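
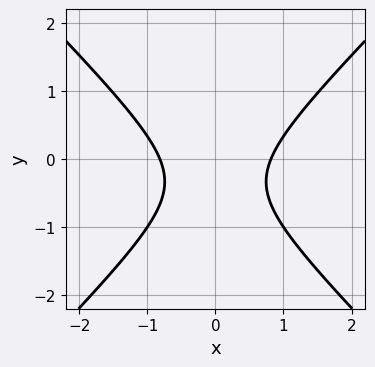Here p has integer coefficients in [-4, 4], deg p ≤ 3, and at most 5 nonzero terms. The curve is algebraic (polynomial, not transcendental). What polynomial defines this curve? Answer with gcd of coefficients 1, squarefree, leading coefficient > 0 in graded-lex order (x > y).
The degree is 2 — a generic line meets the curve in up to 2 points.
Symmetries: the x ↦ −x reflection is a symmetry, so x appears only in even powers.
Observable constraints: no y-intercept at any integer in the box.
Assembling these constraints gives the stated polynomial.

3*x^2 - 3*y^2 - 2*y - 2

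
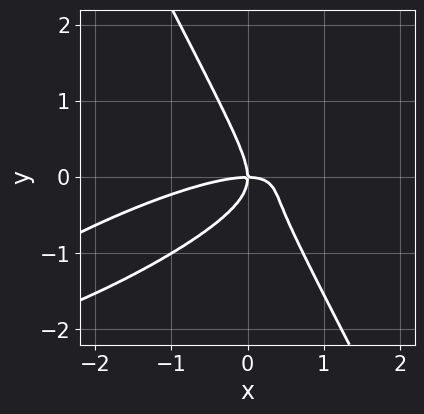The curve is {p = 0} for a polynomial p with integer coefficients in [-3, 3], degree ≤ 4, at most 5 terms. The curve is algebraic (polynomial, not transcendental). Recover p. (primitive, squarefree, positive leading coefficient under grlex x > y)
(a) The degree is 3 — a generic line meets the curve in up to 3 points.
(b) Reading off the gridlines: one y-axis crossing is at y = 0; one x-axis crossing is at x = 0.
(c) The integer polynomial consistent with all of this is the stated p.

x^3 - 3*x^2*y + 2*x*y^2 + 2*y^3 + 2*x*y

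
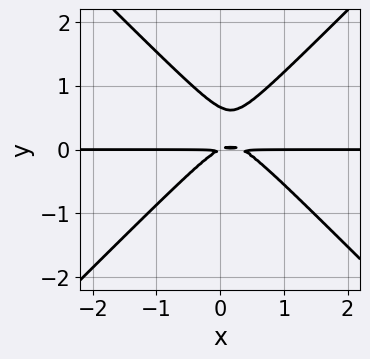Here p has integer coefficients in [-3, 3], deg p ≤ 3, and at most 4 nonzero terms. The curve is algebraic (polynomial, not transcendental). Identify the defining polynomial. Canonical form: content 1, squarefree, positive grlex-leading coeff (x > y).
First, the degree is 3 — a generic line meets the curve in up to 3 points.
Next, checking where it meets the axes: the visible x-axis segment lies entirely on the curve.
Finally, fitting integer coefficients to these (and the overall shape) gives p.

3*x^2*y - 3*y^3 - x*y + 2*y^2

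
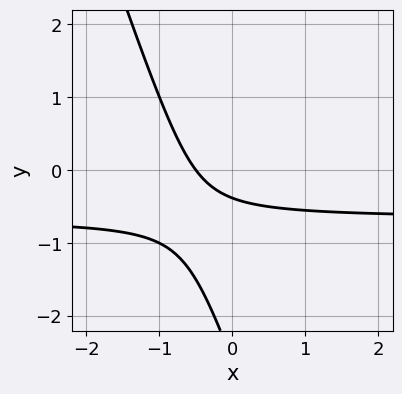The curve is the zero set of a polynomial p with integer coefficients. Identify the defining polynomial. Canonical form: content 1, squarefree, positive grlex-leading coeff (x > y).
The degree is 2 — a generic line meets the curve in up to 2 points.
Matching integer coefficients to the picture gives p.

3*x*y + y^2 + 2*x + 3*y + 1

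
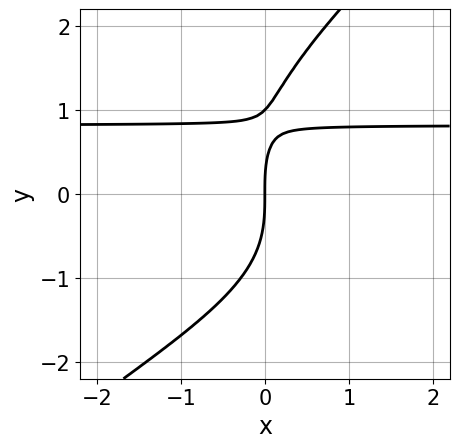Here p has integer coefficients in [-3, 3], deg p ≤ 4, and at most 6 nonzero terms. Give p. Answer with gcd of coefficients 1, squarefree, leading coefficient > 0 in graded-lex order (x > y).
x*y^3 - y^4 + y^3 + 3*x*y - 3*x

First, degree: the shape is more complex than any degree-3 curve, so deg p = 4.
Then, checking where it meets the axes: it meets the x-axis at x = 0 (among the integer gridlines); among the integer gridlines, it crosses the y-axis at y ∈ {0, 1}.
Finally, the integer polynomial consistent with all of this is the stated p.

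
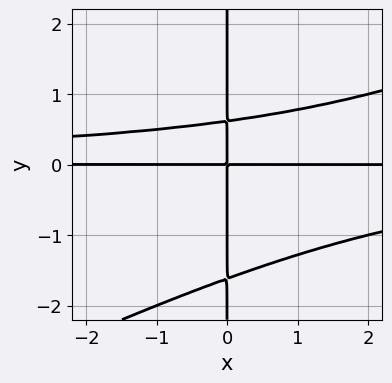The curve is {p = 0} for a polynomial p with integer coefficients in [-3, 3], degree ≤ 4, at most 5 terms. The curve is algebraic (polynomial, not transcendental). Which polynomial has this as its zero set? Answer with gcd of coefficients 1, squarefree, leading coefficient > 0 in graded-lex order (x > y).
deg p = 4. The shape is more complex than any degree-3 curve.
Against the integer gridlines: the visible y-axis segment lies entirely on the curve; every point of the x-axis in the box is on the curve.
These observations pin down the coefficients.

x^2*y^2 - 2*x*y^3 - 2*x*y^2 + 2*x*y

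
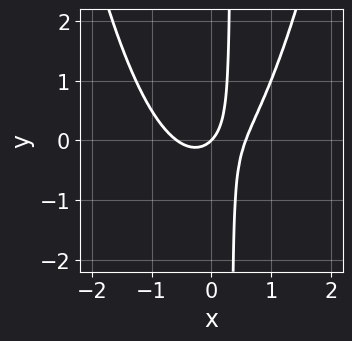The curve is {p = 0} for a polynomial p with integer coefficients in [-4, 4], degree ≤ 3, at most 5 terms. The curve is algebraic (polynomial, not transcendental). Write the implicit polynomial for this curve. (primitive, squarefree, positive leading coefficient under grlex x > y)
deg p = 3.
Reading off the gridlines: it meets the y-axis at y = 0 (among the integer gridlines); one x-axis crossing is at x = 0.
These observations pin down the coefficients.

3*x^3 - 3*x*y - x + y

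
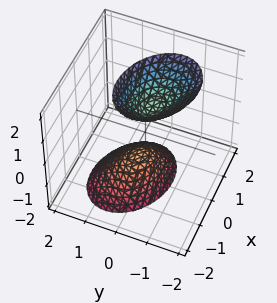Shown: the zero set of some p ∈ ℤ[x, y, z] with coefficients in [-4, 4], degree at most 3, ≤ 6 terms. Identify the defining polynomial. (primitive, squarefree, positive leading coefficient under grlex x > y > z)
2*x^2 + x*y + 3*y^2 + y*z - z^2 + 1

(a) I count 2 distinct pieces. They look like related sheets of one shape, so recover p as a whole.
(b) deg p = 2. The shape is more complex than any degree-1 surface.
(c) From the axis intercepts and sections: it misses every integer gridline on the y-axis; the surface avoids every integer x-axis point in the box; the z-axis gridline crossings are at z ∈ {-1, 1}.
(d) Putting this together gives p.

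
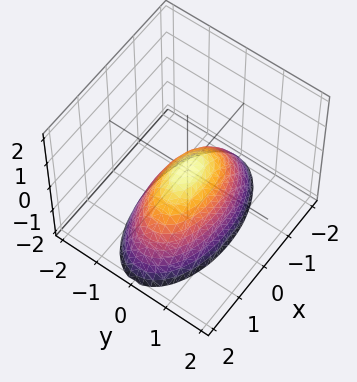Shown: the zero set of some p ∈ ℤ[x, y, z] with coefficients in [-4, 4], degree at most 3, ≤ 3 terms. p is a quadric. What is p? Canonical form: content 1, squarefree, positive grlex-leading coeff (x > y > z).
(a) The degree is 2 — a paraboloid; a quadric.
(b) Symmetries: mirror symmetry x ↦ −x ⇒ only even powers of x; the y ↦ −y reflection is a symmetry, so y appears only in even powers.
(c) From the axis intercepts and sections: one y-axis crossing is at y = 0; it meets the z-axis at z = 0 (among the integer gridlines).
(d) These observations pin down the coefficients.

x^2 + 3*y^2 + 2*z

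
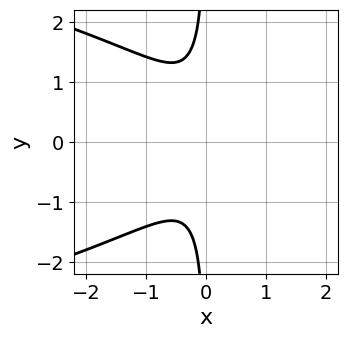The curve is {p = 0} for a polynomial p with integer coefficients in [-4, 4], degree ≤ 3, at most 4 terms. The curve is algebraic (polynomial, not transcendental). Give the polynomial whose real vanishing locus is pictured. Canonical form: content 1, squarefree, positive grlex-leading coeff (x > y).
2*x*y^2 + 3*x^2 + 1

deg p = 3. No degree-2 curve has this shape.
Symmetries: mirror symmetry y ↦ −y ⇒ only even powers of y.
Checking where it meets the axes: it misses every integer gridline on the x-axis; no y-intercept at any integer in the box.
Solving for integer coefficients yields p as stated.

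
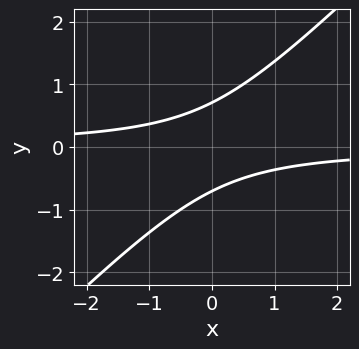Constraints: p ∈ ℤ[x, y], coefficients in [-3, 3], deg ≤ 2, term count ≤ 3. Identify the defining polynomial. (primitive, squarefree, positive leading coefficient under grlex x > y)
First, degree: the shape is more complex than any degree-1 curve, so deg p = 2.
Next, reading off the gridlines: no x-intercept at any integer in the box.
Finally, assembling these constraints gives the stated polynomial.

2*x*y - 2*y^2 + 1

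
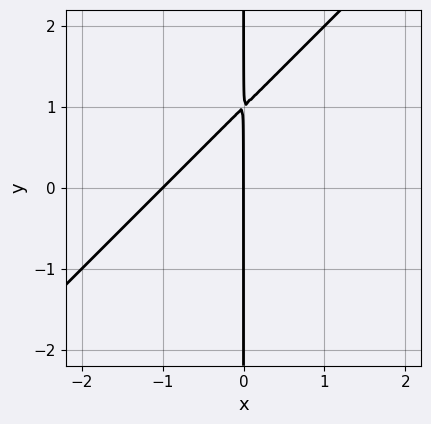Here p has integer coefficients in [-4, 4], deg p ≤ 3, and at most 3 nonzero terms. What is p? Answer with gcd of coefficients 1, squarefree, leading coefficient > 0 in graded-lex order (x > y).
x^2 - x*y + x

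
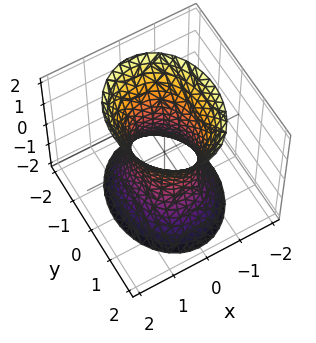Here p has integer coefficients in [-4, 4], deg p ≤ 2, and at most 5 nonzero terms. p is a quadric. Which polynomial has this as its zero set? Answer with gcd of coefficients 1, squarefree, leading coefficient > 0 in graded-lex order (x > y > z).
3*x^2 + 2*y^2 - z^2 - 2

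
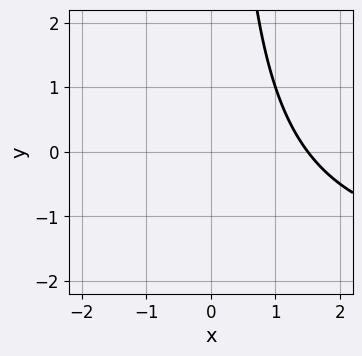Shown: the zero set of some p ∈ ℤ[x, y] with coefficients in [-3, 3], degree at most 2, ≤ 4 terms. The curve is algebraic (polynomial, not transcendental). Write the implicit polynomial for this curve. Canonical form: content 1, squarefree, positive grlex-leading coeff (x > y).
x*y + 2*x - 3

(a) The degree is 2 — the shape is more complex than any degree-1 curve.
(b) From the axis intercepts and sections: no y-intercept at any integer in the box.
(c) Assembling these constraints gives the stated polynomial.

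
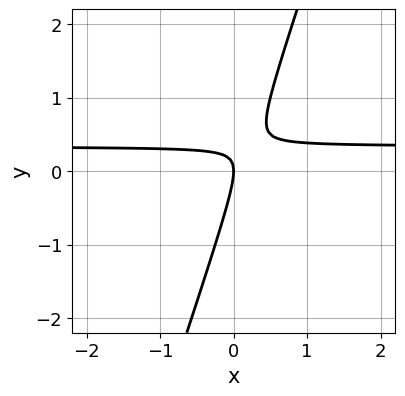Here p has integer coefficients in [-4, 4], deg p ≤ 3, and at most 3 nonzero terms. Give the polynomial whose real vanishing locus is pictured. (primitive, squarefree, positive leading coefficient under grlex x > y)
3*x*y - y^2 - x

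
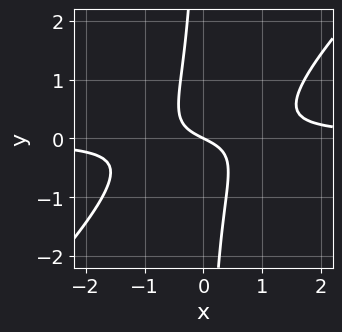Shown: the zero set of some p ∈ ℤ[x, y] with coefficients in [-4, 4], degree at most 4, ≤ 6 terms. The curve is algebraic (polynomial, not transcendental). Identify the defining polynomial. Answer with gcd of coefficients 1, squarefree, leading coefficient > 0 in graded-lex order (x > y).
3*x^2*y - 3*x*y^2 - x - 2*y

1. Degree: a generic line meets the curve in up to 3 points, so deg p = 3.
2. From the axis intercepts and sections: it meets the x-axis at x = 0 (among the integer gridlines); it meets the y-axis at y = 0 (among the integer gridlines).
3. Assembling these constraints gives the stated polynomial.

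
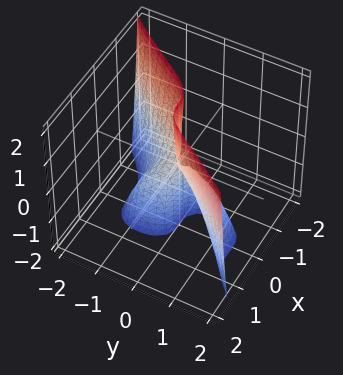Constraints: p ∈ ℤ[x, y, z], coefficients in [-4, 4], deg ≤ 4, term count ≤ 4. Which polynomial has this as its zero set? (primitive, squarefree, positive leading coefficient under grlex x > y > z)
3*x^3 - x^2*y - y^3 - y*z

(a) Degree: no degree-2 surface has this shape, so deg p = 3.
(b) Checking where it meets the axes: one x-axis crossing is at x = 0; every point of the z-axis in the box is on the surface.
(c) Matching integer coefficients to the picture gives p.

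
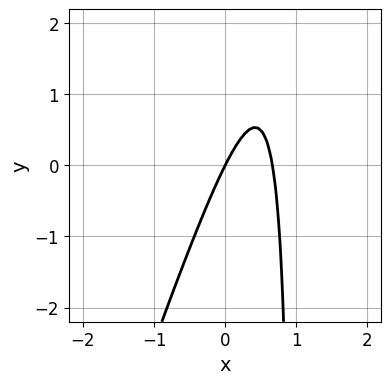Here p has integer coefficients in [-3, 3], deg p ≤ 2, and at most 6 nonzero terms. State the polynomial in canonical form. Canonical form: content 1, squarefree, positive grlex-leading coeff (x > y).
3*x^2 - x*y - 2*x + y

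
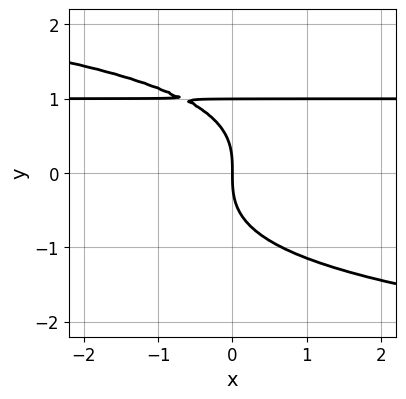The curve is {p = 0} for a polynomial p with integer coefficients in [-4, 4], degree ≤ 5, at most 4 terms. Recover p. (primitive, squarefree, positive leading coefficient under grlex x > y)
deg p = 4. The shape is more complex than any degree-3 curve.
Reading off the gridlines: among the integer gridlines, it crosses the y-axis at y ∈ {0, 1}; it meets the x-axis at x = 0 (among the integer gridlines).
Fitting integer coefficients to these (and the overall shape) gives p.

2*y^4 - 2*y^3 + 3*x*y - 3*x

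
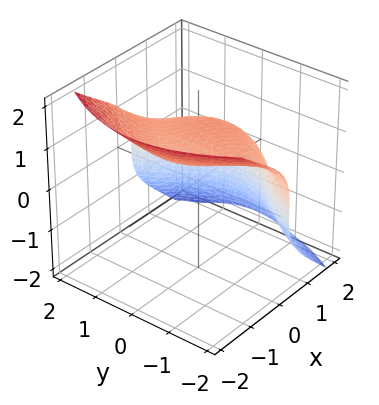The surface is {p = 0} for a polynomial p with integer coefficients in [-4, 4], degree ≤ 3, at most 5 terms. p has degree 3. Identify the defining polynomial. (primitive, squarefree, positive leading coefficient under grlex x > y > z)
x^3 + x*y^2 + z^3 - x - 1

Degree: a generic line meets the surface in up to 3 points, so deg p = 3.
Against the integer gridlines: it meets the z-axis at z = 1 (among the integer gridlines); no y-intercept at any integer in the box.
Putting this together gives p.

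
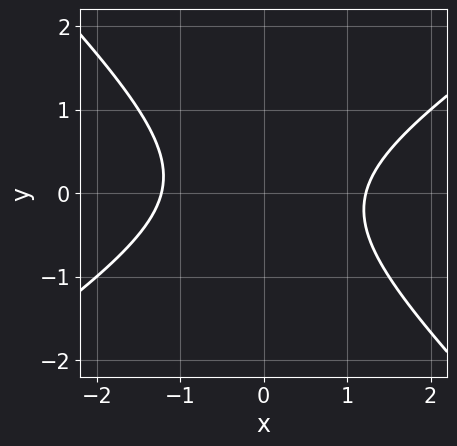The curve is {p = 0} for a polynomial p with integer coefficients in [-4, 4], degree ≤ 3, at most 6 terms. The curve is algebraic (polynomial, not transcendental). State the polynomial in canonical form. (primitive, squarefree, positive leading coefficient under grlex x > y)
2*x^2 - x*y - 3*y^2 - 3

deg p = 2. The shape is more complex than any degree-1 curve.
From the visible intercepts: it misses every integer gridline on the y-axis.
Assembling these constraints gives the stated polynomial.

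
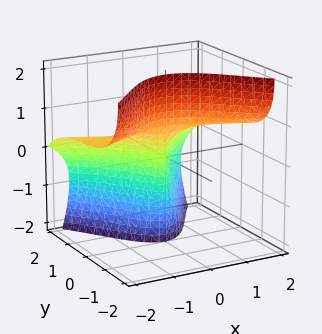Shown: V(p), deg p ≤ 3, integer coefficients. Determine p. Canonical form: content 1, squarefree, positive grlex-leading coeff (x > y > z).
deg p = 3. A generic line meets the surface in up to 3 points.
From the visible intercepts: every point of the z-axis in the box is on the surface; one y-axis crossing is at y = 0.
The integer polynomial consistent with all of this is the stated p.

3*x^2*z + y^3 + 2*y*z^2 - 2*x^2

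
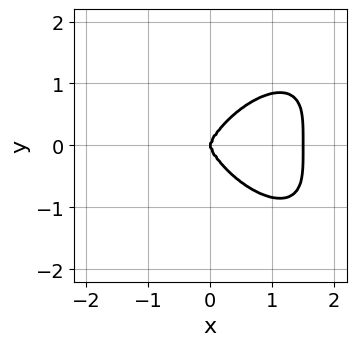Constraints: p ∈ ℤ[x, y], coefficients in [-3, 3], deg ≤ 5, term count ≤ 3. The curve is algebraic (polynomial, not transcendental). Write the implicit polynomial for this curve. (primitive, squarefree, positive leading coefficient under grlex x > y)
2*x^4 + 2*y^4 - 3*x^3

First, deg p = 4.
Next, symmetries: the y ↦ −y reflection is a symmetry, so y appears only in even powers.
Next, observable constraints: it crosses the y-axis at the gridline y = 0; it crosses the x-axis at the gridline x = 0.
Finally, matching integer coefficients to the picture gives p.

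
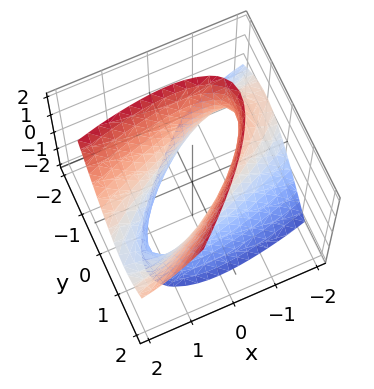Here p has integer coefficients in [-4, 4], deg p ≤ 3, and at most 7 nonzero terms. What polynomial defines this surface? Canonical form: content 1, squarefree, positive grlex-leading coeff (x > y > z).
x^2 - 3*x*y - 2*x*z + 3*y^2 - z^2 - 2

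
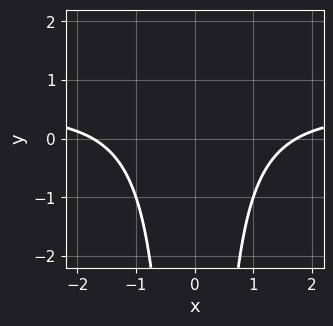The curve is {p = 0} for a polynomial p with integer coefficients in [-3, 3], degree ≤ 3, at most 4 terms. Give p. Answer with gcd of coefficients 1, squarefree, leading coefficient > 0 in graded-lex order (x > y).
2*x^2*y - x^2 + 3

The degree is 3 — the shape is more complex than any degree-2 curve.
Symmetries: mirror symmetry x ↦ −x ⇒ only even powers of x.
From the visible intercepts: no y-intercept at any integer in the box.
Together with the visible shape, these determine p as stated.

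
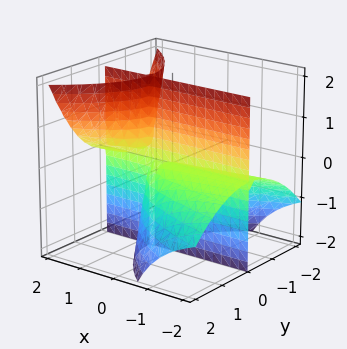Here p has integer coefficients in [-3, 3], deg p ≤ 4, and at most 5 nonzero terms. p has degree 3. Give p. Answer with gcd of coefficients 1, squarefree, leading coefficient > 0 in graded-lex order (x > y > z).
3*x*y*z - 2*y^3 - 2*y*z

1. I count 3 distinct pieces.
2. The degree is 3 — the shape is more complex than any degree-2 surface.
3. From the visible intercepts: it meets the y-axis at y = 0 (among the integer gridlines); the visible x-axis segment lies entirely on the surface; every point of the z-axis in the box is on the surface.
4. Putting this together gives p.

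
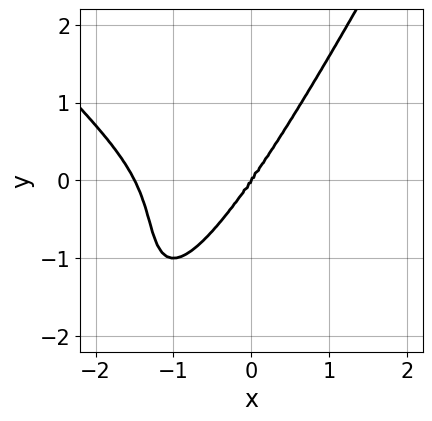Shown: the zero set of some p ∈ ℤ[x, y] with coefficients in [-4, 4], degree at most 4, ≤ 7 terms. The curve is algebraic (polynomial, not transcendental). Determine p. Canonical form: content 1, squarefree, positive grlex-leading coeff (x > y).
1. Degree: the shape is more complex than any degree-3 curve, so deg p = 4.
2. Against the integer gridlines: it crosses the x-axis at the gridline x = 0; it crosses the y-axis at the gridline y = 0.
3. The integer polynomial consistent with all of this is the stated p.

2*x^4 + x^3*y - x^2*y^2 + 3*x^3 - y^3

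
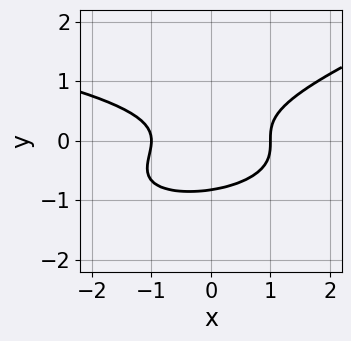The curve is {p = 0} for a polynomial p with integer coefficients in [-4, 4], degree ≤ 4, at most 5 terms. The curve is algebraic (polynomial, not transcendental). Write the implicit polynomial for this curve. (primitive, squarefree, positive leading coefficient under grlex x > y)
First, deg p = 3.
Next, checking where it meets the axes: the x-axis gridline crossings are at x ∈ {-1, 1}.
Finally, fitting integer coefficients to these (and the overall shape) gives p.

x*y^2 - 3*y^3 + x^2 - y^2 - 1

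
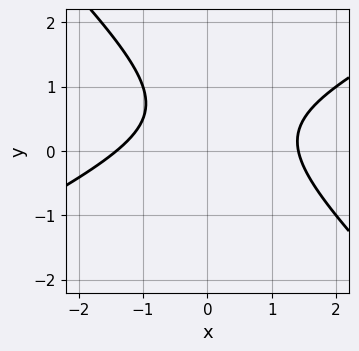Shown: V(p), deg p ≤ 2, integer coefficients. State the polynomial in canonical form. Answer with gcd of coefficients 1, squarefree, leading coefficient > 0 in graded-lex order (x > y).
x^2 - x*y - 2*y^2 + 2*y - 2

(a) The degree is 2 — no degree-1 curve has this shape.
(b) From the axis intercepts and sections: it misses every integer gridline on the y-axis.
(c) Matching integer coefficients to the picture gives p.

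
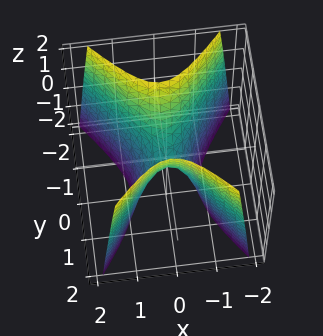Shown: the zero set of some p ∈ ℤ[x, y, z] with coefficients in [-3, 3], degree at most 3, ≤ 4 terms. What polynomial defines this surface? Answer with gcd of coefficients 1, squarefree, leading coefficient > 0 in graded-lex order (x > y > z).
First, degree: a saddle surface; a quadric, so deg p = 2.
Then, symmetries: mirror symmetry y ↦ −y ⇒ only even powers of y; the x ↦ −x reflection is a symmetry, so x appears only in even powers.
Next, reading off the gridlines: it meets the x-axis at x = 0 (among the integer gridlines); one y-axis crossing is at y = 0; it crosses the z-axis at the gridline z = 0.
Finally, these observations pin down the coefficients.

3*x^2 - 2*y^2 + z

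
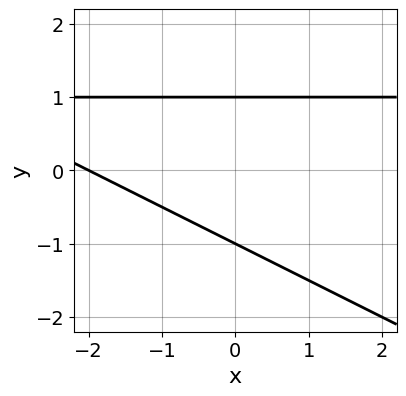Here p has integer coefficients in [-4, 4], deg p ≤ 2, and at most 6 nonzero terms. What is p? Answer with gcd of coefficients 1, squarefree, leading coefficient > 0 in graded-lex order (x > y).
x*y + 2*y^2 - x - 2

First, the degree is 2 — a generic line meets the curve in up to 2 points.
Then, observable constraints: it crosses the x-axis at the gridline x = -2; among the integer gridlines, it crosses the y-axis at y ∈ {-1, 1}.
Finally, together with the visible shape, these determine p as stated.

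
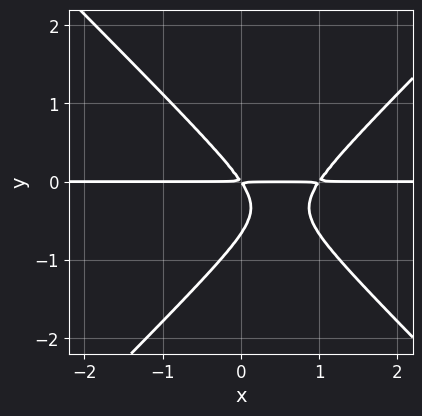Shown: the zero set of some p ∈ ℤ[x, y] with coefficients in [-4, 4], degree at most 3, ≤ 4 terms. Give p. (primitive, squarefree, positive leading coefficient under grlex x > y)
3*x^2*y - 3*y^3 - 3*x*y - 2*y^2

(a) The degree is 3 — a generic line meets the curve in up to 3 points.
(b) From the visible intercepts: every point of the x-axis in the box is on the curve.
(c) Together with the visible shape, these determine p as stated.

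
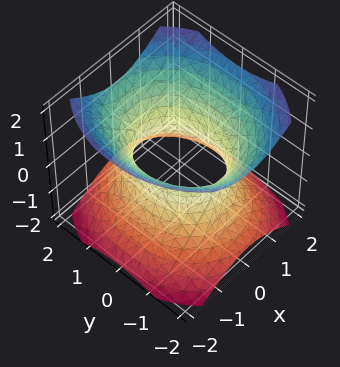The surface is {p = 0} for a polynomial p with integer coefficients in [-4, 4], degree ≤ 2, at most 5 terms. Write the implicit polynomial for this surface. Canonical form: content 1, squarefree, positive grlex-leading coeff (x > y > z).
3*x^2 + 2*y^2 - 3*z^2 - 3

(a) Degree: an hourglass — one-sheet hyperboloid; a quadric, so deg p = 2.
(b) Symmetries: mirror symmetry x ↦ −x ⇒ only even powers of x; the z ↦ −z reflection is a symmetry, so z appears only in even powers; the y ↦ −y reflection is a symmetry, so y appears only in even powers.
(c) Checking where it meets the axes: among the integer gridlines, it crosses the x-axis at x ∈ {-1, 1}; the surface avoids every integer z-axis point in the box.
(d) Matching integer coefficients to the picture gives p.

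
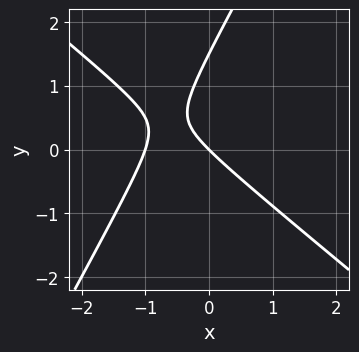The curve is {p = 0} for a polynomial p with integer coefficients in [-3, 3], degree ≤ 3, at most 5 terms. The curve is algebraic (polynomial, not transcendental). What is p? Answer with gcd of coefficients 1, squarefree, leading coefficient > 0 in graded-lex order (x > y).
First, degree: the shape is more complex than any degree-1 curve, so deg p = 2.
Next, against the integer gridlines: the x-axis gridline crossings are at x ∈ {-1, 0}; it meets the y-axis at y = 0 (among the integer gridlines).
Finally, assembling these constraints gives the stated polynomial.

3*x^2 + 2*x*y - 2*y^2 + 3*x + 3*y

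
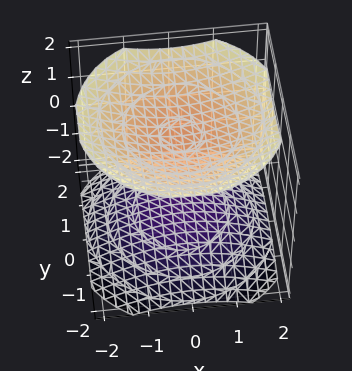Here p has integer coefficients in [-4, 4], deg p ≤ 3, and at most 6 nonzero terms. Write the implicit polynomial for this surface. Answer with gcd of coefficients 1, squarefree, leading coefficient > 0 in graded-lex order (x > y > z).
x^2 + y^2 - 2*z^2 + 3

(a) I count 2 distinct pieces. They look like related sheets of one shape, so recover p as a whole.
(b) deg p = 2. Two sheets facing apart; a quadric.
(c) Symmetry: the surface is invariant under rotation about z: p = q(x² + y², z); mirror symmetry z ↦ −z ⇒ only even powers of z.
(d) Against the integer gridlines: the surface avoids every integer y-axis point in the box; no x-intercept at any integer in the box.
(e) Together with the visible shape, these determine p as stated.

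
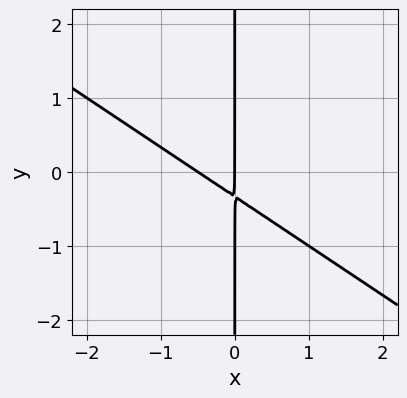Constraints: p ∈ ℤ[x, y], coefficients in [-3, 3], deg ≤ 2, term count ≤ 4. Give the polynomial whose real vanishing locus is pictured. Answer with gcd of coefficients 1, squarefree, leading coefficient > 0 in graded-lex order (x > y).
2*x^2 + 3*x*y + x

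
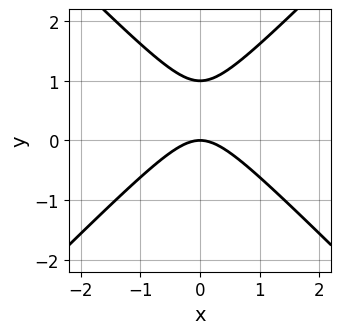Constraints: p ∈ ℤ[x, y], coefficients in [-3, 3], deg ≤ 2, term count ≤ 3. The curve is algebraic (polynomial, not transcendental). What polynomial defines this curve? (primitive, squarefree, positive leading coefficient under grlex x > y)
x^2 - y^2 + y

Degree: a generic line meets the curve in up to 2 points, so deg p = 2.
Symmetries: the x ↦ −x reflection is a symmetry, so x appears only in even powers.
From the axis intercepts and sections: among the integer gridlines, it crosses the y-axis at y ∈ {0, 1}; one x-axis crossing is at x = 0.
These observations pin down the coefficients.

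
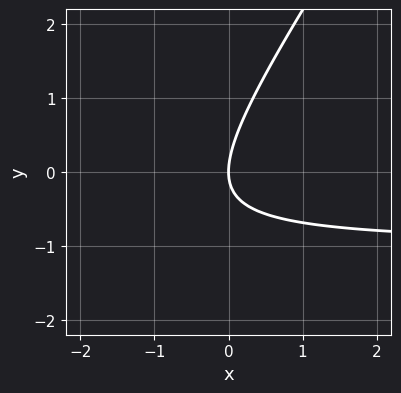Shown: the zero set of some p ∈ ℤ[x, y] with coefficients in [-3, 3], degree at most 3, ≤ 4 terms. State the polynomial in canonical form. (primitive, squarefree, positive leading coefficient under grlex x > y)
3*x*y - 2*y^2 + 3*x

First, deg p = 2.
Then, against the integer gridlines: it crosses the y-axis at the gridline y = 0; one x-axis crossing is at x = 0.
Finally, these observations pin down the coefficients.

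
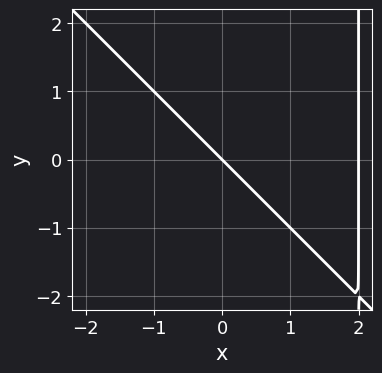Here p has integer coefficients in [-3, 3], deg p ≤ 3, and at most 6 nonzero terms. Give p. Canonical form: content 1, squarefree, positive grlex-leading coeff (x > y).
x^2 + x*y - 2*x - 2*y

(a) Degree: a generic line meets the curve in up to 2 points, so deg p = 2.
(b) From the axis intercepts and sections: the x-axis gridline crossings are at x ∈ {0, 2}; one y-axis crossing is at y = 0.
(c) Together with the visible shape, these determine p as stated.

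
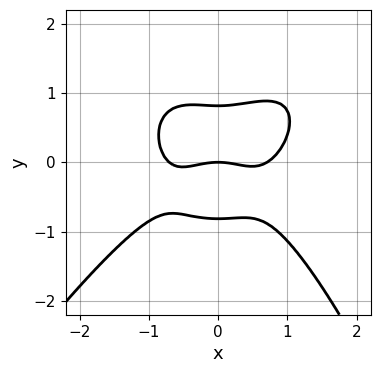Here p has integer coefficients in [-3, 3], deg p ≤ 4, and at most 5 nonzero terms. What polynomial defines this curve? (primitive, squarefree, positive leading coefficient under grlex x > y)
2*x^4 - x^3*y + 3*y^3 - x^2 - 2*y

First, the degree is 4 — no degree-3 curve has this shape.
Then, checking where it meets the axes: it crosses the y-axis at the gridline y = 0; it crosses the x-axis at the gridline x = 0.
Finally, these observations pin down the coefficients.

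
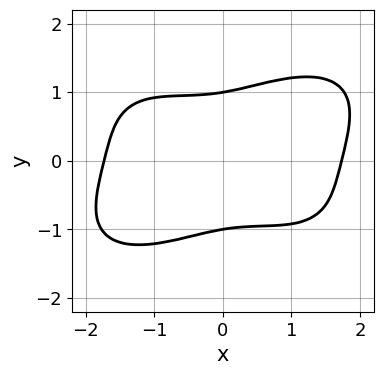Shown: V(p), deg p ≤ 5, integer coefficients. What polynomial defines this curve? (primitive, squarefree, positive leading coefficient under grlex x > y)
The degree is 4 — a generic line meets the curve in up to 4 points.
Observable constraints: the y-axis gridline crossings are at y ∈ {-1, 1}.
Fitting integer coefficients to these (and the overall shape) gives p.

x^4 + 3*y^4 - 2*x^2 - 2*x*y - 3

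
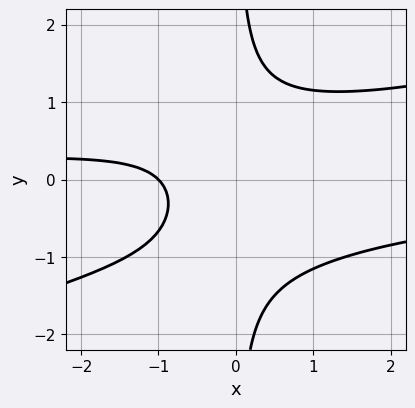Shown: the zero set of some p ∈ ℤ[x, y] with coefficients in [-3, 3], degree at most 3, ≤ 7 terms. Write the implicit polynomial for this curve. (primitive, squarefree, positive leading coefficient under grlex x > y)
x^2*y - 3*x*y^2 - x*y + 2*x + 2

1. Degree: a generic line meets the curve in up to 3 points, so deg p = 3.
2. Checking where it meets the axes: it misses every integer gridline on the y-axis; one x-axis crossing is at x = -1.
3. Assembling these constraints gives the stated polynomial.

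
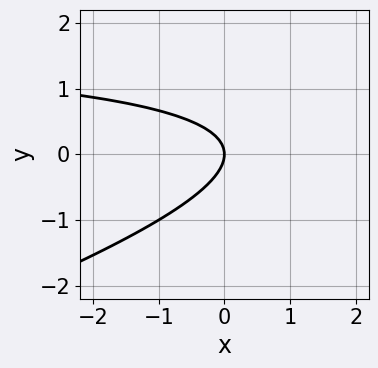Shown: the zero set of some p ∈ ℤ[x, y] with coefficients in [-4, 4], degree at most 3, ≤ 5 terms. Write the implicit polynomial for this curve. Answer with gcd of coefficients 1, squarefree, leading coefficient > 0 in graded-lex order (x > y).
x*y - 3*y^2 - 2*x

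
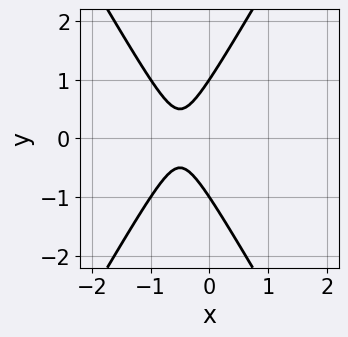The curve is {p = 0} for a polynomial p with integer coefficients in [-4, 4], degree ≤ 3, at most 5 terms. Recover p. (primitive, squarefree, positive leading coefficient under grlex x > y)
3*x^2 - y^2 + 3*x + 1

First, degree: no degree-1 curve has this shape, so deg p = 2.
Then, symmetries: the y ↦ −y reflection is a symmetry, so y appears only in even powers.
Next, against the integer gridlines: among the integer gridlines, it crosses the y-axis at y ∈ {-1, 1}; it misses every integer gridline on the x-axis.
Finally, the integer polynomial consistent with all of this is the stated p.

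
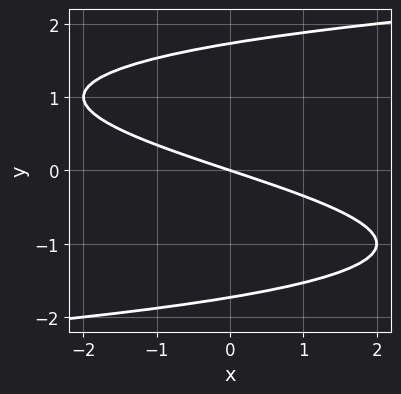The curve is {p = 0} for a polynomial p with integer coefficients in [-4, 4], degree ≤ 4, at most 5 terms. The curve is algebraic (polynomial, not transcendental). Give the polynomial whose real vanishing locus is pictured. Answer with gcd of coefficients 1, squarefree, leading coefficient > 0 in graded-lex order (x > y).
1. Degree: no degree-2 curve has this shape, so deg p = 3.
2. Checking where it meets the axes: it meets the y-axis at y = 0 (among the integer gridlines); one x-axis crossing is at x = 0.
3. Fitting integer coefficients to these (and the overall shape) gives p.

y^3 - x - 3*y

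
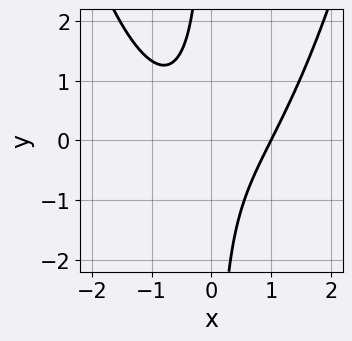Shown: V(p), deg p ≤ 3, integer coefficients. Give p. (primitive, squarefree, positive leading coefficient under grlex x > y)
Degree: a generic line meets the curve in up to 3 points, so deg p = 3.
Observable constraints: no y-intercept at any integer in the box; it meets the x-axis at x = 1 (among the integer gridlines).
Fitting integer coefficients to these (and the overall shape) gives p.

2*x^3 - 3*x*y - 2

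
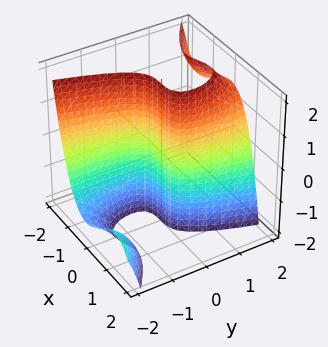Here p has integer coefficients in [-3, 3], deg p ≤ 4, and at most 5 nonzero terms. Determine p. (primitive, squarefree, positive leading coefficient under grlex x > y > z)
2*x^3 + 2*x^2*y + y^2*z - 3*y

(a) deg p = 3. A generic line meets the surface in up to 3 points.
(b) Reading off the gridlines: it meets the y-axis at y = 0 (among the integer gridlines); the visible z-axis segment lies entirely on the surface.
(c) Matching integer coefficients to the picture gives p.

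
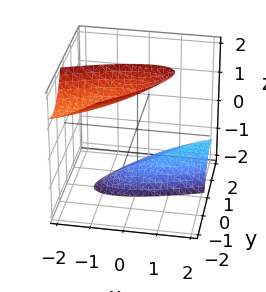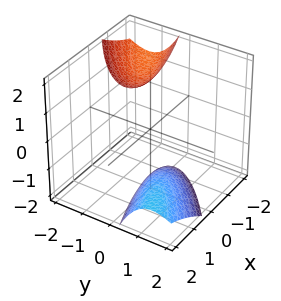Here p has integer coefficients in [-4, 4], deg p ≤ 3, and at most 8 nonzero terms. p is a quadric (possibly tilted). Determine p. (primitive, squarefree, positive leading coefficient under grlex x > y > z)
x^2 - 3*x*y + 3*y^2 + 2*y*z - z^2 + 3

First, the picture has 2 separate pieces. They look like related sheets of one shape, so recover p as a whole.
Then, the degree is 2 — the shape is more complex than any degree-1 surface.
Next, checking where it meets the axes: no x-intercept at any integer in the box; it misses every integer gridline on the y-axis.
Finally, these observations pin down the coefficients.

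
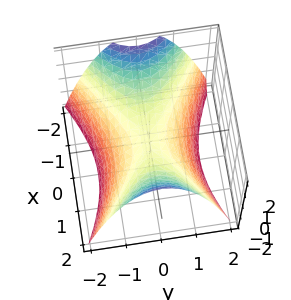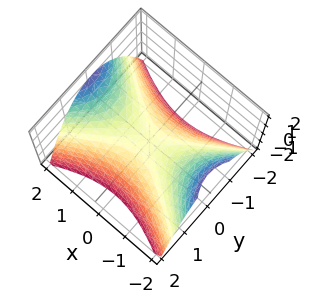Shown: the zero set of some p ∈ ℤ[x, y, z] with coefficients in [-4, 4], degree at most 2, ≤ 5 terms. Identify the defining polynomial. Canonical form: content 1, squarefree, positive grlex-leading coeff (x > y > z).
x^2 - 2*y^2 - 2*z

deg p = 2. A saddle surface; a quadric.
Symmetries: it's symmetric under x → −x, forcing even powers of x; it's symmetric under y → −y, forcing even powers of y.
From the axis intercepts and sections: it meets the z-axis at z = 0 (among the integer gridlines); one x-axis crossing is at x = 0.
These observations pin down the coefficients.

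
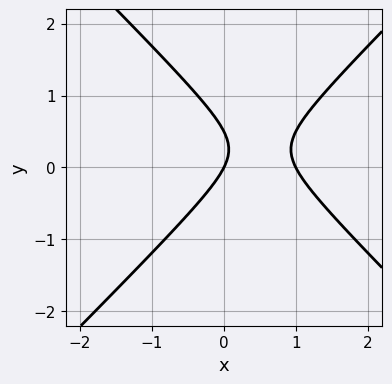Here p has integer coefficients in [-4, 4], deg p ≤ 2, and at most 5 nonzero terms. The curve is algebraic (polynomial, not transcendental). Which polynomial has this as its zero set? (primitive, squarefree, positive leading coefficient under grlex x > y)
First, deg p = 2.
Next, from the axis intercepts and sections: the x-axis gridline crossings are at x ∈ {0, 1}; it meets the y-axis at y = 0 (among the integer gridlines).
Finally, solving for integer coefficients yields p as stated.

2*x^2 - 2*y^2 - 2*x + y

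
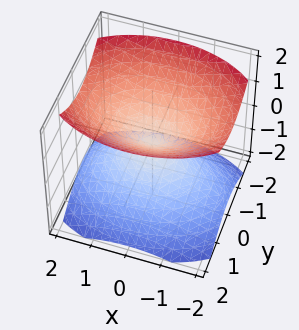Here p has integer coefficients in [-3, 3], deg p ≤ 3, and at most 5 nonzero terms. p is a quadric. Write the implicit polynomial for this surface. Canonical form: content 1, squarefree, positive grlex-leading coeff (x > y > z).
x^2 + 2*y^2 - 2*z^2

1. I count 2 distinct pieces.
2. The degree is 2 — a double cone through the origin; a quadric.
3. Symmetries: it's symmetric under x → −x, forcing even powers of x; the z ↦ −z reflection is a symmetry, so z appears only in even powers; it's symmetric under y → −y, forcing even powers of y.
4. Reading off the gridlines: it crosses the x-axis at the gridline x = 0; one y-axis crossing is at y = 0.
5. Assembling these constraints gives the stated polynomial.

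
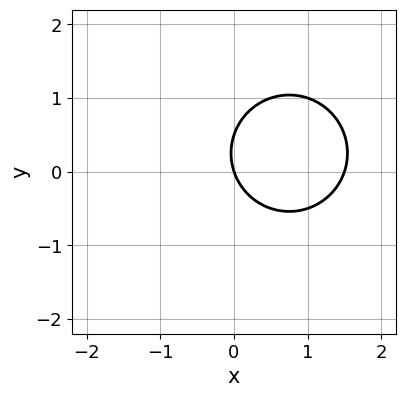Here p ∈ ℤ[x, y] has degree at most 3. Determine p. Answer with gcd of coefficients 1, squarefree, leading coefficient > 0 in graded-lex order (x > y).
2*x^2 + 2*y^2 - 3*x - y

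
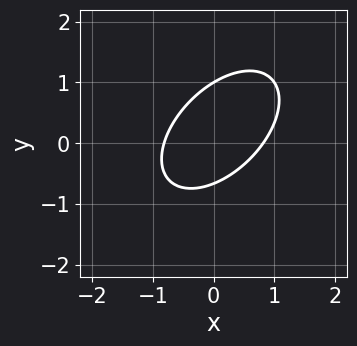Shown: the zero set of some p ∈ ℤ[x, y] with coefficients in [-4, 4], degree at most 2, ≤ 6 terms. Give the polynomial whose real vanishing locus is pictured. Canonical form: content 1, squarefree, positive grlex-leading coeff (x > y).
3*x^2 - 3*x*y + 3*y^2 - y - 2

First, deg p = 2. No degree-1 curve has this shape.
Next, observable constraints: it crosses the y-axis at the gridline y = 1.
Finally, putting this together gives p.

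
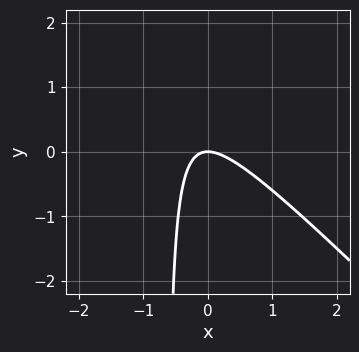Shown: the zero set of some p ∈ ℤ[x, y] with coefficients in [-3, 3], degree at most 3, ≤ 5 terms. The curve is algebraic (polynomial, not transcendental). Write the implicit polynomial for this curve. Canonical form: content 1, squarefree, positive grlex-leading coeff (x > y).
1. Degree: the shape is more complex than any degree-1 curve, so deg p = 2.
2. From the axis intercepts and sections: one y-axis crossing is at y = 0; it crosses the x-axis at the gridline x = 0.
3. Assembling these constraints gives the stated polynomial.

3*x^2 + 3*x*y + 2*y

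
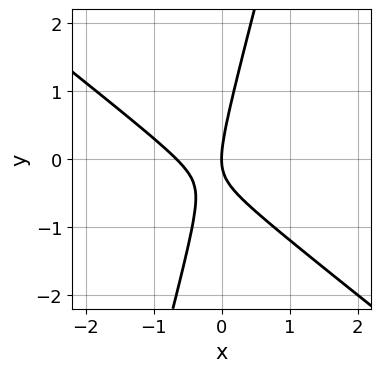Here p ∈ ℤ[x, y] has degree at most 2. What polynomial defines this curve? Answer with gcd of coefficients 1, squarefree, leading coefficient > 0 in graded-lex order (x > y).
3*x^2 + 3*x*y - y^2 + 2*x

deg p = 2. No degree-1 curve has this shape.
From the visible intercepts: one y-axis crossing is at y = 0; it crosses the x-axis at the gridline x = 0.
Fitting integer coefficients to these (and the overall shape) gives p.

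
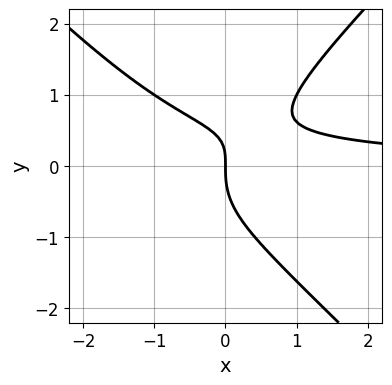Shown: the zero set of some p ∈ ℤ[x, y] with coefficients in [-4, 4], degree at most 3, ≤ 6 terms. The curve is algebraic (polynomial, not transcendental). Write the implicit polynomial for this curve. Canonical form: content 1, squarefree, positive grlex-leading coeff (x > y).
First, degree: no degree-2 curve has this shape, so deg p = 3.
Then, against the integer gridlines: one y-axis crossing is at y = 0; one x-axis crossing is at x = 0.
Finally, fitting integer coefficients to these (and the overall shape) gives p.

x^2*y - y^3 + x*y - x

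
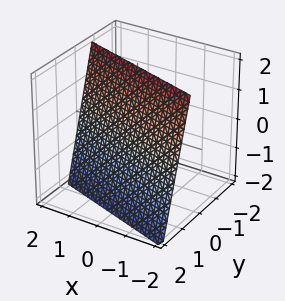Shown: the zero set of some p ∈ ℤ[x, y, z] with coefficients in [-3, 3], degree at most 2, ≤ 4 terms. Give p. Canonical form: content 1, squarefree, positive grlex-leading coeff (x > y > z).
x + 3*y + z - 2

1. Degree: every cross-section is a straight line — this is a plane, so deg p = 1.
2. Reading off the gridlines: one x-axis crossing is at x = 2; it meets the z-axis at z = 2 (among the integer gridlines).
3. Putting this together gives p.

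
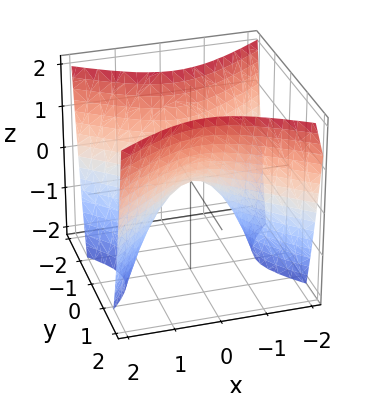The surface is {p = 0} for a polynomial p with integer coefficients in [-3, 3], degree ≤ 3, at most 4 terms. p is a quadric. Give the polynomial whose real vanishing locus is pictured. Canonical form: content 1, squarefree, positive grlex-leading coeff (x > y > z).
2*x^2 - 3*y^2 + 2*z

1. deg p = 2.
2. Symmetries: mirror symmetry y ↦ −y ⇒ only even powers of y; it's symmetric under x → −x, forcing even powers of x.
3. From the visible intercepts: it meets the y-axis at y = 0 (among the integer gridlines); one x-axis crossing is at x = 0; it crosses the z-axis at the gridline z = 0.
4. The integer polynomial consistent with all of this is the stated p.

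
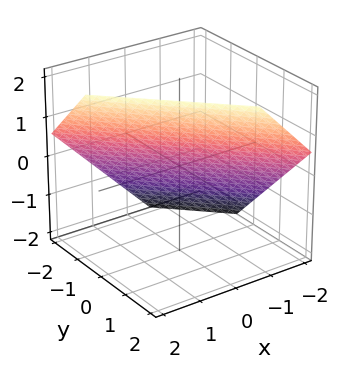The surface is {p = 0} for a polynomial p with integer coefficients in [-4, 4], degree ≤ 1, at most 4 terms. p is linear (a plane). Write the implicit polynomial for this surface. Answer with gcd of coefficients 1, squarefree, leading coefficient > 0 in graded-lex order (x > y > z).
3*x + 3*y - 3*z + 2

1. The degree is 1 — the surface is flat (a plane).
2. Solving for integer coefficients yields p as stated.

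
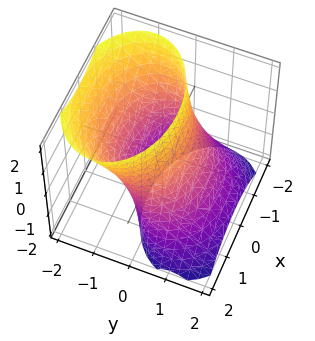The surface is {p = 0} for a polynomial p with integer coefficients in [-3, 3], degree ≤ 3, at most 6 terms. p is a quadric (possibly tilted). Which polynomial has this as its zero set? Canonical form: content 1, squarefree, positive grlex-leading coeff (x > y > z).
Degree: a generic line meets the surface in up to 2 points, so deg p = 2.
Checking where it meets the axes: the y-axis gridline crossings are at y ∈ {-1, 1}; the surface avoids every integer z-axis point in the box.
Solving for integer coefficients yields p as stated.

x^2 + 2*y^2 + 2*y*z - 2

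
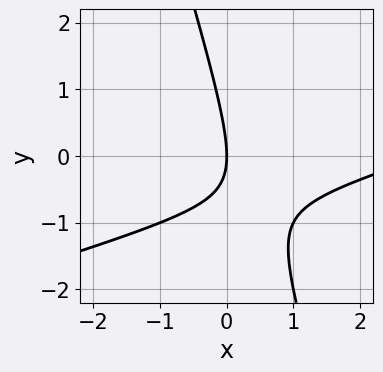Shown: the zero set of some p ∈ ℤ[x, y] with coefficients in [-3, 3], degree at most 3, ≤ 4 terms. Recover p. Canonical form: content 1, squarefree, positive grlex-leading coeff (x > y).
Degree: a generic line meets the curve in up to 2 points, so deg p = 2.
From the visible intercepts: it meets the y-axis at y = 0 (among the integer gridlines); it meets the x-axis at x = 0 (among the integer gridlines).
Solving for integer coefficients yields p as stated.

x^2 - 3*x*y - y^2 - 3*x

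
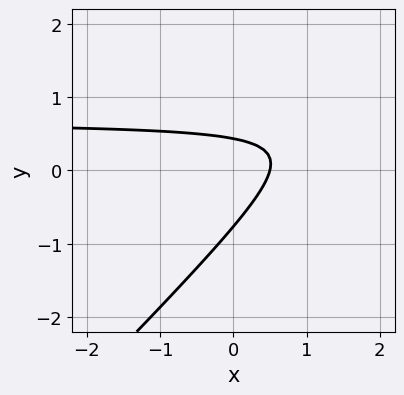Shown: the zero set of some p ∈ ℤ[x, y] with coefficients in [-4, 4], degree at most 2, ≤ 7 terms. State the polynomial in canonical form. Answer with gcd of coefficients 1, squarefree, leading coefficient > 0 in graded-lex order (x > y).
1. deg p = 2. No degree-1 curve has this shape.
2. Matching integer coefficients to the picture gives p.

3*x*y - 3*y^2 - 2*x - y + 1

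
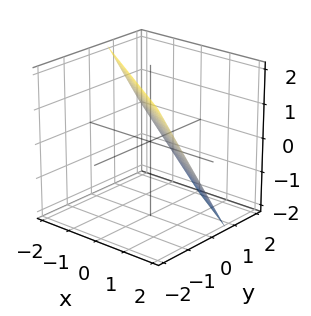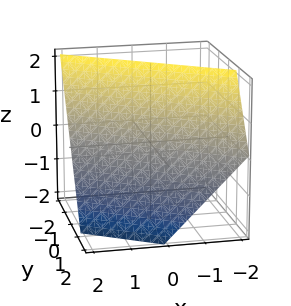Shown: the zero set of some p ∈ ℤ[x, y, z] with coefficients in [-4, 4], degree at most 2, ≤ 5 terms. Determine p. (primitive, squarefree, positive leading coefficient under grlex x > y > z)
First, degree: the surface is flat (a plane), so deg p = 1.
Next, checking where it meets the axes: it meets the x-axis at x = 1 (among the integer gridlines); one z-axis crossing is at z = 1.
Finally, matching integer coefficients to the picture gives p.

2*x + 3*y + 2*z - 2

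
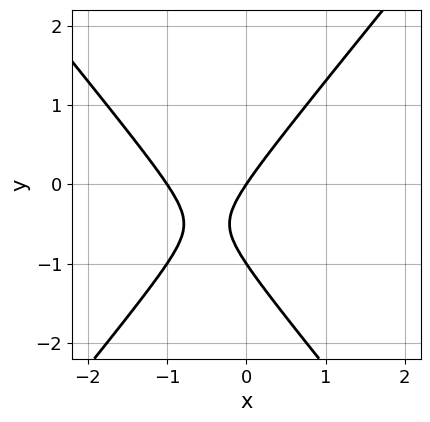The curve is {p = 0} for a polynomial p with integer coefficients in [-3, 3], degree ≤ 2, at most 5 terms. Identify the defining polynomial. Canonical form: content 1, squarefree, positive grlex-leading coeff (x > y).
3*x^2 - 2*y^2 + 3*x - 2*y

1. deg p = 2. The shape is more complex than any degree-1 curve.
2. Against the integer gridlines: the y-axis gridline crossings are at y ∈ {-1, 0}; among the integer gridlines, it crosses the x-axis at x ∈ {-1, 0}.
3. Matching integer coefficients to the picture gives p.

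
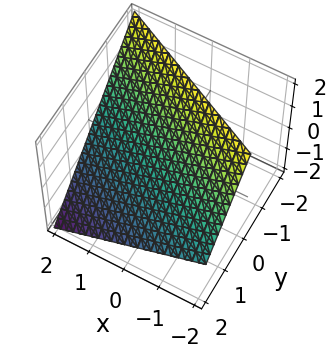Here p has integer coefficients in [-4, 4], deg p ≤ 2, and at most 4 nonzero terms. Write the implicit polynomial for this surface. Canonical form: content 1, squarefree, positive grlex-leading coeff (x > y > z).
x + 2*y + 2*z - 2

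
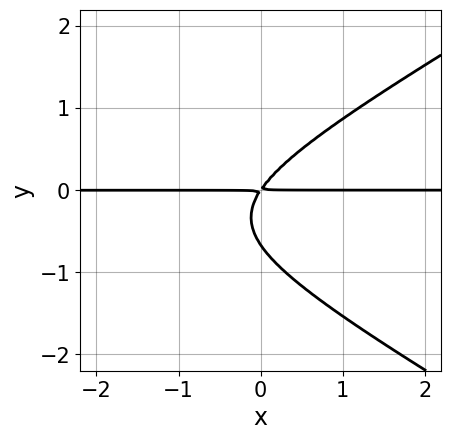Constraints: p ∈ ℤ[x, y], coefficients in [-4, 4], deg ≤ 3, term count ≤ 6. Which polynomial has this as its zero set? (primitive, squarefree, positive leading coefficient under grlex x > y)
x^2*y - 3*y^3 + 3*x*y - 2*y^2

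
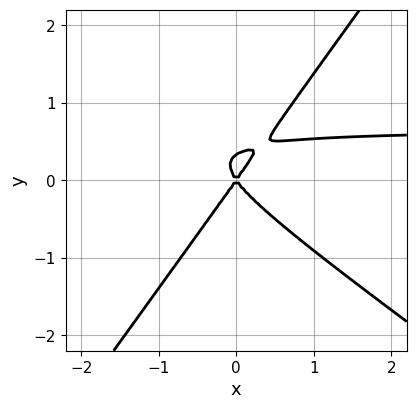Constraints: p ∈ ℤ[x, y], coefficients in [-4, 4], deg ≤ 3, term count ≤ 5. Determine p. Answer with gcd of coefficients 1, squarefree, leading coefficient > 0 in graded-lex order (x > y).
3*x^2*y + 2*x*y^2 - 3*y^3 - 2*x^2 + y^2

(a) Degree: the shape is more complex than any degree-2 curve, so deg p = 3.
(b) From the visible intercepts: it crosses the x-axis at the gridline x = 0; one y-axis crossing is at y = 0.
(c) These observations pin down the coefficients.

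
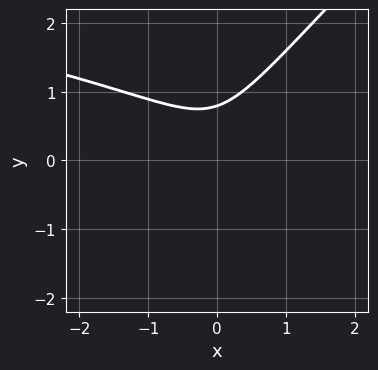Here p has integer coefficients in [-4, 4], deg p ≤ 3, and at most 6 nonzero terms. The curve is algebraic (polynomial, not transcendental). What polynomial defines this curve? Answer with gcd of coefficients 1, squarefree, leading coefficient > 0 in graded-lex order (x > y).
First, the degree is 3 — a generic line meets the curve in up to 3 points.
Then, reading off the gridlines: no x-intercept at any integer in the box.
Finally, solving for integer coefficients yields p as stated.

2*x*y^2 - 2*y^3 + 2*x^2 + 1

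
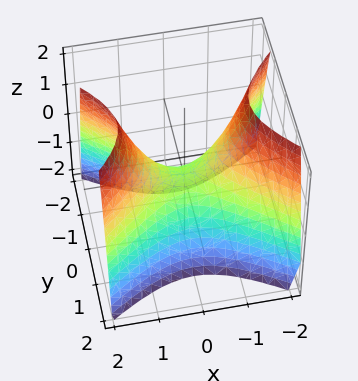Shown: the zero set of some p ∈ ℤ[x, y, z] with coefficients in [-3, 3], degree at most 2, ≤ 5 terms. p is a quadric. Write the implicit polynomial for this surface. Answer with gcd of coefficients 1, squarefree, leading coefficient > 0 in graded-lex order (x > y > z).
2*x^2 - 3*y^2 - 2*z

1. deg p = 2. A saddle surface; a quadric.
2. Symmetries: mirror symmetry x ↦ −x ⇒ only even powers of x; it's symmetric under y → −y, forcing even powers of y.
3. From the visible intercepts: it crosses the y-axis at the gridline y = 0; one z-axis crossing is at z = 0; it crosses the x-axis at the gridline x = 0.
4. Assembling these constraints gives the stated polynomial.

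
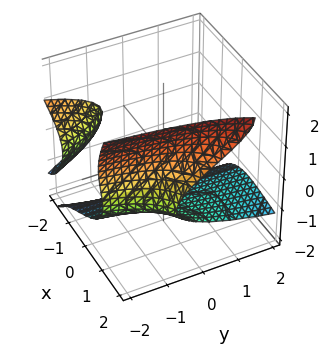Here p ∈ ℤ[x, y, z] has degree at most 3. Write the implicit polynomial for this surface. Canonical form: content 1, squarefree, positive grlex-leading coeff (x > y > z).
The picture has 2 separate pieces. Treating them together as one polynomial.
Degree: no degree-2 surface has this shape, so deg p = 3.
Against the integer gridlines: the surface avoids every integer y-axis point in the box; it misses every integer gridline on the x-axis.
Solving for integer coefficients yields p as stated.

x^2*y - 3*x*z^2 + 2*z^3 + 3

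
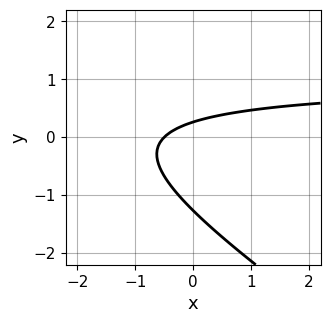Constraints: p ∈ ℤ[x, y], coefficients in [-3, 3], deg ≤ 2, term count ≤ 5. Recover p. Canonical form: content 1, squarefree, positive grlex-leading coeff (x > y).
2*x*y + 3*y^2 - 2*x + 3*y - 1

(a) deg p = 2. No degree-1 curve has this shape.
(b) Putting this together gives p.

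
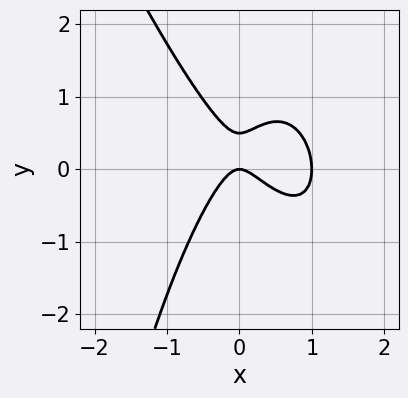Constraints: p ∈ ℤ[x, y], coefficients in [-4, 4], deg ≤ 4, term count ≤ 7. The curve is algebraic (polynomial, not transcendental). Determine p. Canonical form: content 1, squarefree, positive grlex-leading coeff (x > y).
Degree: no degree-2 curve has this shape, so deg p = 3.
Checking where it meets the axes: among the integer gridlines, it crosses the x-axis at x ∈ {0, 1}; it crosses the y-axis at the gridline y = 0.
Putting this together gives p.

3*x^3 + x^2*y - 3*x^2 + 2*y^2 - y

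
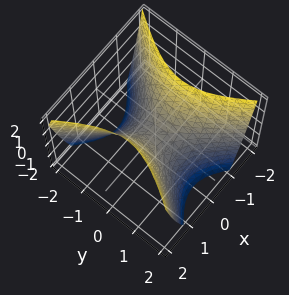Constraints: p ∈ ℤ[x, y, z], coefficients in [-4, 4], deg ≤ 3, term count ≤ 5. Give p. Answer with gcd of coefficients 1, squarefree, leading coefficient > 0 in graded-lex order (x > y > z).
3*x^2 - 2*y^2 - 2*z

deg p = 2. A saddle surface; a quadric.
Symmetries: it's symmetric under x → −x, forcing even powers of x; it's symmetric under y → −y, forcing even powers of y.
Reading off the gridlines: one z-axis crossing is at z = 0; one x-axis crossing is at x = 0; it crosses the y-axis at the gridline y = 0.
Together with the visible shape, these determine p as stated.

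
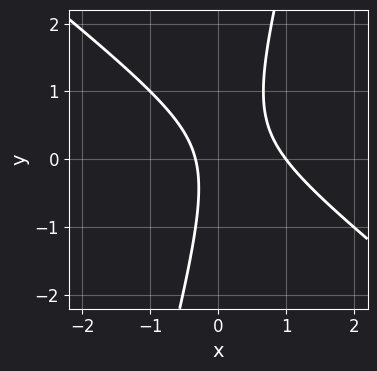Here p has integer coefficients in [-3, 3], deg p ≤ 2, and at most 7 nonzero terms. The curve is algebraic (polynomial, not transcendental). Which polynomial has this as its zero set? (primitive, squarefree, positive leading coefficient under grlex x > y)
(a) The degree is 2 — a generic line meets the curve in up to 2 points.
(b) From the axis intercepts and sections: it meets the x-axis at x = 1 (among the integer gridlines); the curve avoids every integer y-axis point in the box.
(c) Together with the visible shape, these determine p as stated.

3*x^2 + 3*x*y - y^2 - 2*x - 1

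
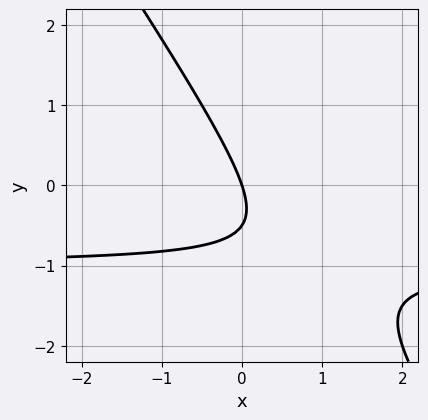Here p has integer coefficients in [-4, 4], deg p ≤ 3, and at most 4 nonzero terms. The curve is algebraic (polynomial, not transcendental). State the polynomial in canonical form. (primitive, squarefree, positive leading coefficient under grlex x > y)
3*x*y + 2*y^2 + 3*x + y

(a) deg p = 2. No degree-1 curve has this shape.
(b) Reading off the gridlines: one y-axis crossing is at y = 0; it crosses the x-axis at the gridline x = 0.
(c) Fitting integer coefficients to these (and the overall shape) gives p.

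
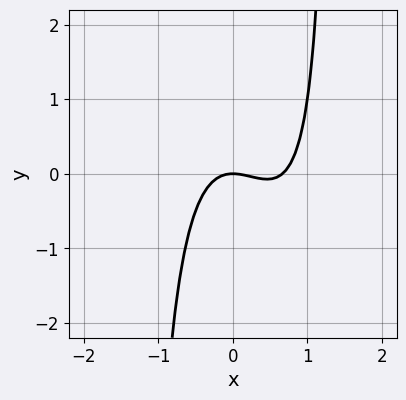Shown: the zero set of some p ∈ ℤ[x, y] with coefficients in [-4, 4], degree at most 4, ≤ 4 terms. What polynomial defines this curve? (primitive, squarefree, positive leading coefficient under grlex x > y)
3*x^3 + x^2*y - 2*x^2 - 2*y

1. The degree is 3 — no degree-2 curve has this shape.
2. From the visible intercepts: one x-axis crossing is at x = 0; it meets the y-axis at y = 0 (among the integer gridlines).
3. Putting this together gives p.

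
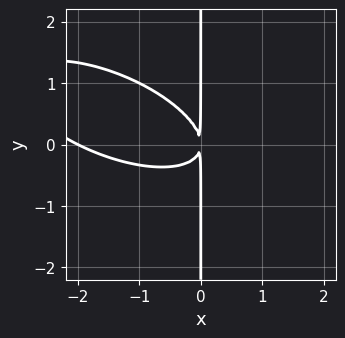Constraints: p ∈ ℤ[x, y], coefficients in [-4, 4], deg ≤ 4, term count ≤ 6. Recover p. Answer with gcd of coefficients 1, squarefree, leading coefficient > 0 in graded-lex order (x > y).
x^3 + 2*x^2*y + 3*x*y^2 + 2*x^2

1. deg p = 3. No degree-2 curve has this shape.
2. From the axis intercepts and sections: the visible y-axis segment lies entirely on the curve; one x-axis crossing is at x = -2.
3. Matching integer coefficients to the picture gives p.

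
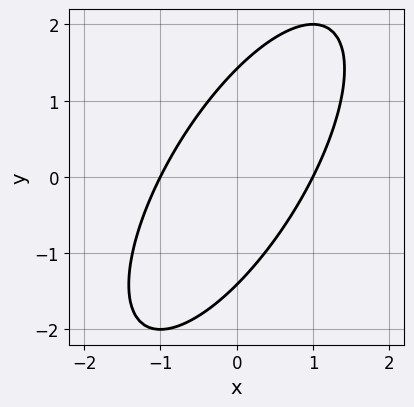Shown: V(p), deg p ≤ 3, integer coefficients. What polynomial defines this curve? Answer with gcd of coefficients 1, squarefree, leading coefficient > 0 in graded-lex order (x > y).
2*x^2 - 2*x*y + y^2 - 2

First, the degree is 2 — the shape is more complex than any degree-1 curve.
Next, against the integer gridlines: among the integer gridlines, it crosses the x-axis at x ∈ {-1, 1}.
Finally, assembling these constraints gives the stated polynomial.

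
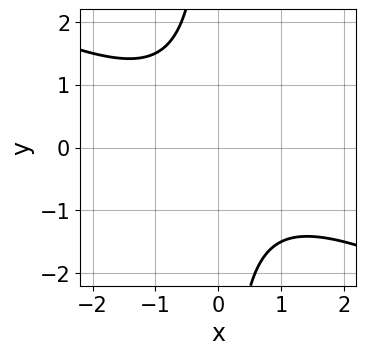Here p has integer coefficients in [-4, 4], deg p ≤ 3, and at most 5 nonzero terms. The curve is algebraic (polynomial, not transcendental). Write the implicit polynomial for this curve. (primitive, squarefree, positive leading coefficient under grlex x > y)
1. Degree: no degree-1 curve has this shape, so deg p = 2.
2. Checking where it meets the axes: the curve avoids every integer x-axis point in the box; no y-intercept at any integer in the box.
3. Fitting integer coefficients to these (and the overall shape) gives p.

x^2 + 2*x*y + 2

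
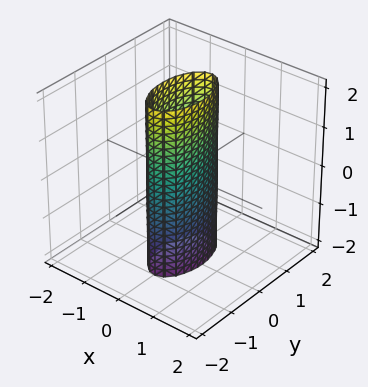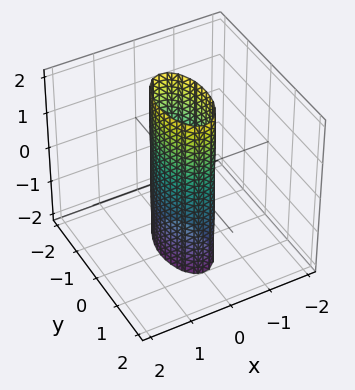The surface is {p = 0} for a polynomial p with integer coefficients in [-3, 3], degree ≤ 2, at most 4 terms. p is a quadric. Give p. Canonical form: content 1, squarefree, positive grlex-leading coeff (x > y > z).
3*x^2 + y^2 - 1

First, deg p = 2. Constant cross-section along one axis; a quadric.
Next, symmetries: mirror symmetry z ↦ −z ⇒ only even powers of z; mirror symmetry y ↦ −y ⇒ only even powers of y; mirror symmetry x ↦ −x ⇒ only even powers of x.
Next, reading off the gridlines: among the integer gridlines, it crosses the y-axis at y ∈ {-1, 1}; no z-intercept at any integer in the box.
Finally, matching integer coefficients to the picture gives p.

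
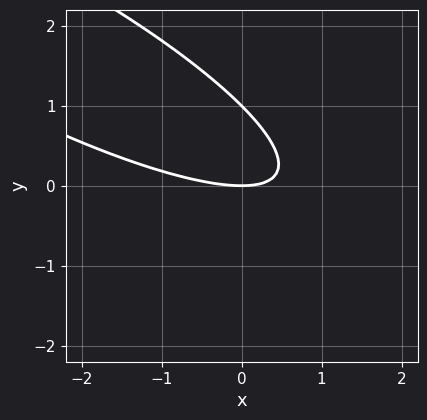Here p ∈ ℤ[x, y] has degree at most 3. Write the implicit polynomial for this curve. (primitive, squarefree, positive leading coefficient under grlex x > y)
x^2 + 3*x*y + 3*y^2 - 3*y

deg p = 2. The shape is more complex than any degree-1 curve.
From the visible intercepts: one x-axis crossing is at x = 0; the y-axis gridline crossings are at y ∈ {0, 1}.
The integer polynomial consistent with all of this is the stated p.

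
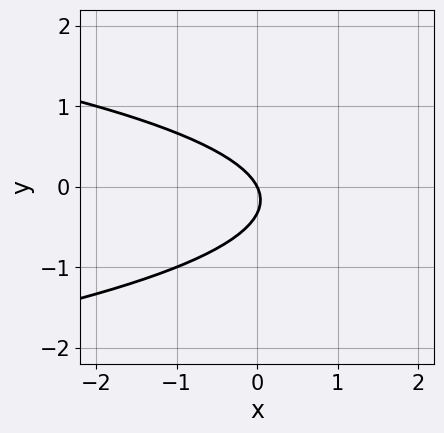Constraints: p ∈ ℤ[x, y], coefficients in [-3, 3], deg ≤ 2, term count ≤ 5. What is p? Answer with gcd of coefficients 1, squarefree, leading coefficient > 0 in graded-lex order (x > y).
First, the degree is 2 — no degree-1 curve has this shape.
Then, reading off the gridlines: it meets the x-axis at x = 0 (among the integer gridlines); it meets the y-axis at y = 0 (among the integer gridlines).
Finally, putting this together gives p.

3*y^2 + 2*x + y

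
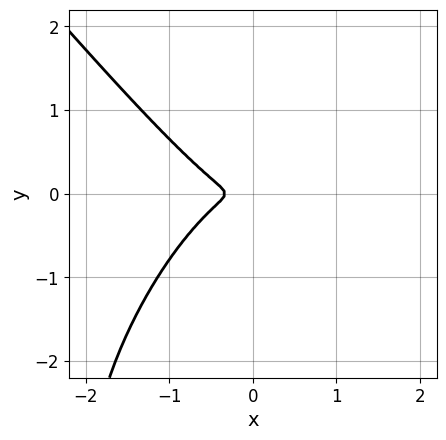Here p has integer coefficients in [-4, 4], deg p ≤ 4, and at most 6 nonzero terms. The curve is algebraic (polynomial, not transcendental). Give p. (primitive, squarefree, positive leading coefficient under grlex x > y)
3*x^3 - x*y^2 + y^3 + x^2 + 3*y^2

Degree: a generic line meets the curve in up to 3 points, so deg p = 3.
The integer polynomial consistent with all of this is the stated p.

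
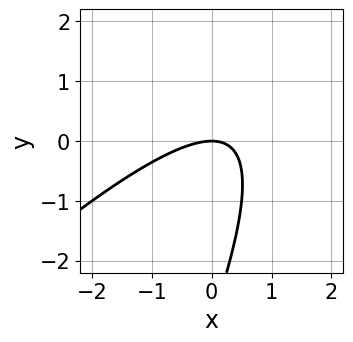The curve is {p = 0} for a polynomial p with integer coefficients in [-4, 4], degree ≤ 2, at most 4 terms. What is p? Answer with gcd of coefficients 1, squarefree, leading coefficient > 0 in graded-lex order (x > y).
First, the degree is 2 — a generic line meets the curve in up to 2 points.
Then, observable constraints: it crosses the x-axis at the gridline x = 0; it crosses the y-axis at the gridline y = 0.
Finally, assembling these constraints gives the stated polynomial.

2*x^2 - 3*x*y + y^2 + 3*y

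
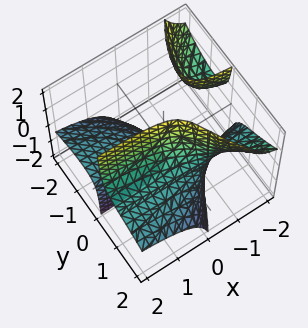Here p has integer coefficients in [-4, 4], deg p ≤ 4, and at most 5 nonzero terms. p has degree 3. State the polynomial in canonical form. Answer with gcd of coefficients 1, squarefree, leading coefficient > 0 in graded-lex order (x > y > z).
I count 3 distinct pieces. They look like related sheets of one shape, so recover p as a whole.
The degree is 3 — the shape is more complex than any degree-2 surface.
Reading off the gridlines: it meets the y-axis at y = 1 (among the integer gridlines); no z-intercept at any integer in the box; it misses every integer gridline on the x-axis.
These observations pin down the coefficients.

3*x*y*z + y^3 + 2*y*z - 1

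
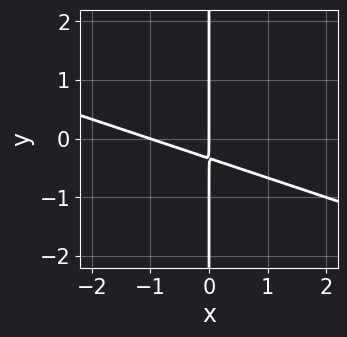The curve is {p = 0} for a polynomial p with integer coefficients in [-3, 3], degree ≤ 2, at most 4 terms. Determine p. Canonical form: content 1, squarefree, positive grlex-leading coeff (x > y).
x^2 + 3*x*y + x

1. Degree: no degree-1 curve has this shape, so deg p = 2.
2. From the axis intercepts and sections: the x-axis gridline crossings are at x ∈ {-1, 0}; every point of the y-axis in the box is on the curve.
3. Together with the visible shape, these determine p as stated.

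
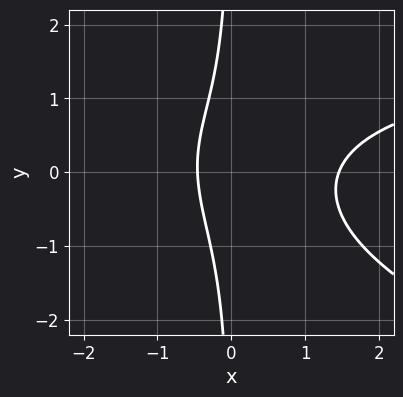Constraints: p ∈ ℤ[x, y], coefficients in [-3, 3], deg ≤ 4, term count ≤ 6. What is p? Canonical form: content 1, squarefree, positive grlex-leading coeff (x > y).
x^2*y + 3*x*y^2 - 3*x^2 + 3*x + 2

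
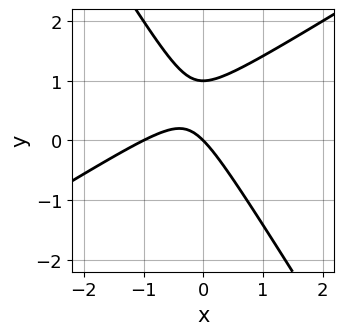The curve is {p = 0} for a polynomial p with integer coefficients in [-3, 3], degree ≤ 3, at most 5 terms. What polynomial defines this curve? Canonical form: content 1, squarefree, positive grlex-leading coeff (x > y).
x^2 - x*y - y^2 + x + y

(a) The degree is 2 — no degree-1 curve has this shape.
(b) From the visible intercepts: the y-axis gridline crossings are at y ∈ {0, 1}; among the integer gridlines, it crosses the x-axis at x ∈ {-1, 0}.
(c) These observations pin down the coefficients.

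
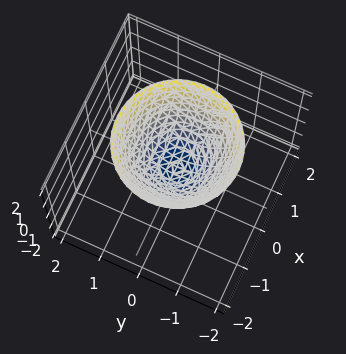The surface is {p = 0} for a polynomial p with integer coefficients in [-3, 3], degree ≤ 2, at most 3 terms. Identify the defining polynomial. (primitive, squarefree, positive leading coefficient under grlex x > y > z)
First, degree: a single bowl opening along one axis; a quadric, so deg p = 2.
Next, symmetries: rotational symmetry about the z-axis ⇒ p depends on x, y only through x² + y².
Then, against the integer gridlines: one z-axis crossing is at z = 0; one x-axis crossing is at x = 0; it crosses the y-axis at the gridline y = 0; a circular section at z = 1 has radius exactly 1.
Finally, matching integer coefficients to the picture gives p.

x^2 + y^2 - z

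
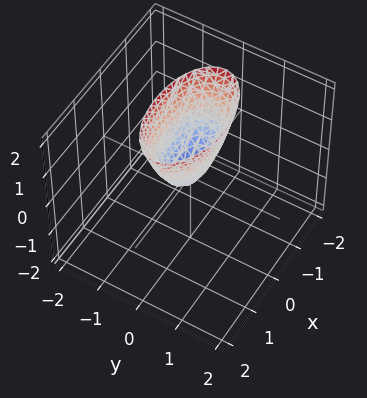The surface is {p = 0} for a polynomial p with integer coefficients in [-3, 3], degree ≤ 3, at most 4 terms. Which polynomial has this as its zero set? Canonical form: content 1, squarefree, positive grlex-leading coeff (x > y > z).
(a) deg p = 2. A paraboloid; a quadric.
(b) Symmetries: the x ↦ −x reflection is a symmetry, so x appears only in even powers; it's symmetric under y → −y, forcing even powers of y.
(c) Checking where it meets the axes: it crosses the z-axis at the gridline z = 0; it crosses the y-axis at the gridline y = 0; one x-axis crossing is at x = 0.
(d) Matching integer coefficients to the picture gives p.

x^2 + 3*y^2 - z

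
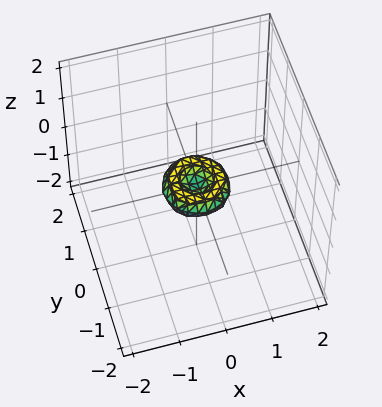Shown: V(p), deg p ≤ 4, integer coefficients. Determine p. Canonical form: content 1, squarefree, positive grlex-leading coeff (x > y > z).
2*x^4 + 4*x^2*y^2 + 2*y^4 - x^2 - y^2 + 2*z^2

First, deg p = 4. The shape is more complex than any degree-3 surface.
Then, by symmetry, the z-axis is an axis of rotation, so x and y enter only as x² + y².
Then, from the axis intercepts and sections: a circular section at z = 0 has radius between 0 and 1; it meets the y-axis at y = 0 (among the integer gridlines); it crosses the z-axis at the gridline z = 0.
Finally, these observations pin down the coefficients.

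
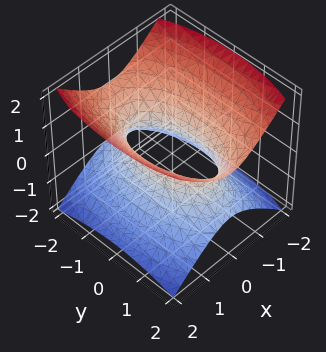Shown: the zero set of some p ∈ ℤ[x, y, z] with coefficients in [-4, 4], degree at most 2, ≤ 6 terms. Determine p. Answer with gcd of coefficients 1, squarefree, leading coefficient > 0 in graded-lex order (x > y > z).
(a) The degree is 2 — an hourglass — one-sheet hyperboloid; a quadric.
(b) Symmetries: the x ↦ −x reflection is a symmetry, so x appears only in even powers; it's symmetric under z → −z, forcing even powers of z; mirror symmetry y ↦ −y ⇒ only even powers of y.
(c) From the axis intercepts and sections: it misses every integer gridline on the z-axis.
(d) Matching integer coefficients to the picture gives p.

3*x^2 + y^2 - 3*z^2 - 2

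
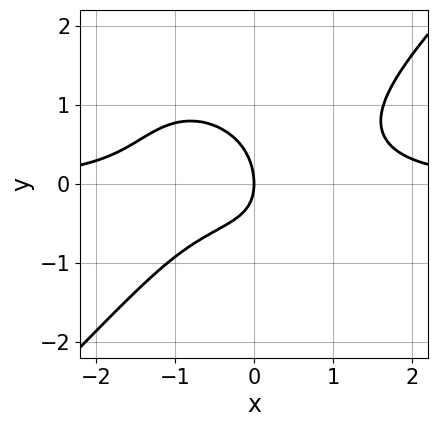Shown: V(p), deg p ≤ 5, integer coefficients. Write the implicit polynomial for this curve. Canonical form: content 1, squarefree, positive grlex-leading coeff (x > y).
First, degree: the shape is more complex than any degree-3 curve, so deg p = 4.
Then, from the visible intercepts: one y-axis crossing is at y = 0; one x-axis crossing is at x = 0.
Finally, together with the visible shape, these determine p as stated.

3*x^3*y - 3*y^4 - 2*x*y - 2*y^2 - 3*x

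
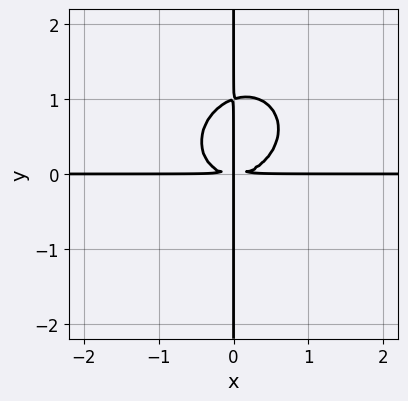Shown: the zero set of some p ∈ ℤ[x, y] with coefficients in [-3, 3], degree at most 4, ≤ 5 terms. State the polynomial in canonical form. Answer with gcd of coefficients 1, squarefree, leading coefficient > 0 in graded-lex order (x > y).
3*x^3*y - x^2*y^2 + 3*x*y^3 - 3*x*y^2

(a) The degree is 4 — a generic line meets the curve in up to 4 points.
(b) Against the integer gridlines: the visible x-axis segment lies entirely on the curve; every point of the y-axis in the box is on the curve.
(c) These observations pin down the coefficients.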